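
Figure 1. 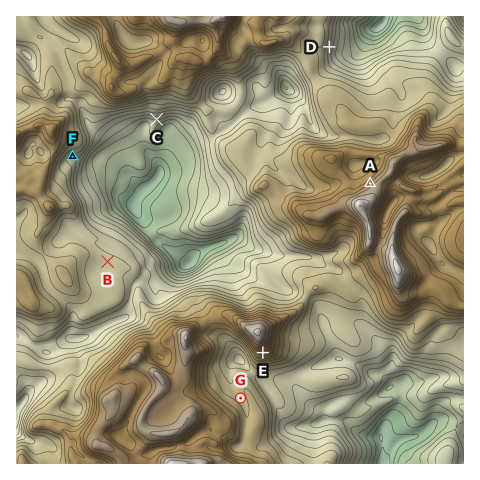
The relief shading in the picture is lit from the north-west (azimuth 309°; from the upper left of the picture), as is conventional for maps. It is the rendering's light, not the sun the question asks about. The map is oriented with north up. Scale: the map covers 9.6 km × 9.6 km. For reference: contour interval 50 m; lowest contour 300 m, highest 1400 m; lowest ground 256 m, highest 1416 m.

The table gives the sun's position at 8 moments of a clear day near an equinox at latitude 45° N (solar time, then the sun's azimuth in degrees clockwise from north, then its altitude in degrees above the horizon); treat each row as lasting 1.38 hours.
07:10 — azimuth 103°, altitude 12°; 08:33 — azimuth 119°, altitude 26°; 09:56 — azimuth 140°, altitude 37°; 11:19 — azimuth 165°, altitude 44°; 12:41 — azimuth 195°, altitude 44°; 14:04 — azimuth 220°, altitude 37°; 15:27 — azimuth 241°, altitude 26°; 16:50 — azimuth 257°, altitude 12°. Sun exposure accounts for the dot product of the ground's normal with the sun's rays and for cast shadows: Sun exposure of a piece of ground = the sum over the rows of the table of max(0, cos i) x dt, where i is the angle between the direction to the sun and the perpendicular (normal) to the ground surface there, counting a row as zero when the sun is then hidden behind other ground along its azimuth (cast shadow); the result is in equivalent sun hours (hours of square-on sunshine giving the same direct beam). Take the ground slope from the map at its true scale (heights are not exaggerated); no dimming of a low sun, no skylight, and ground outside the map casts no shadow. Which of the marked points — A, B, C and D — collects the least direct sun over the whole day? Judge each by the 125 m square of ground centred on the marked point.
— A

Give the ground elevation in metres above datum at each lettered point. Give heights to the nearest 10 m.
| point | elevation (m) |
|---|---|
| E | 1130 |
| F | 780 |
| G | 930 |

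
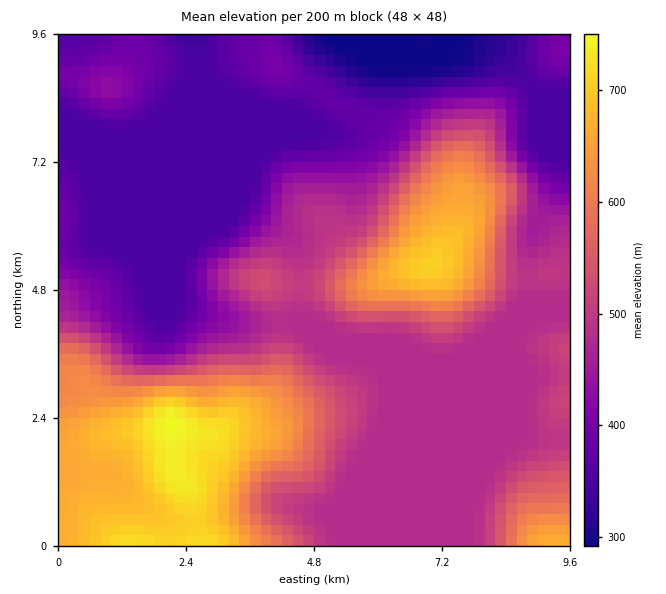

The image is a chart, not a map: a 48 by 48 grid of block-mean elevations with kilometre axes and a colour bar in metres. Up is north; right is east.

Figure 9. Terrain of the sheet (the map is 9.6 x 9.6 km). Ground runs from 290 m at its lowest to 750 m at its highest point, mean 490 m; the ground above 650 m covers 13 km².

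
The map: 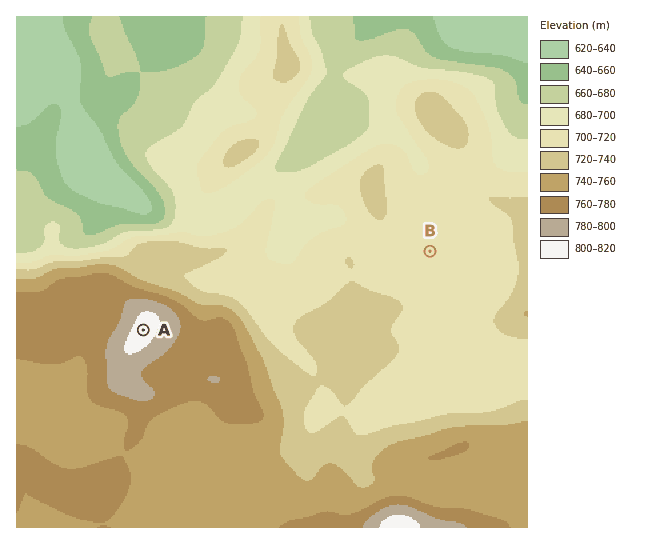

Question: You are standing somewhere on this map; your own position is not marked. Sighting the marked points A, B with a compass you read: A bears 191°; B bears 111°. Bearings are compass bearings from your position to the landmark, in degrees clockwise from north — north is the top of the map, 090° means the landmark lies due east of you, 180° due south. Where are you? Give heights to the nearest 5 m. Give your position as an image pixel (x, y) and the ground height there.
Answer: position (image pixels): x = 177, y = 154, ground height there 690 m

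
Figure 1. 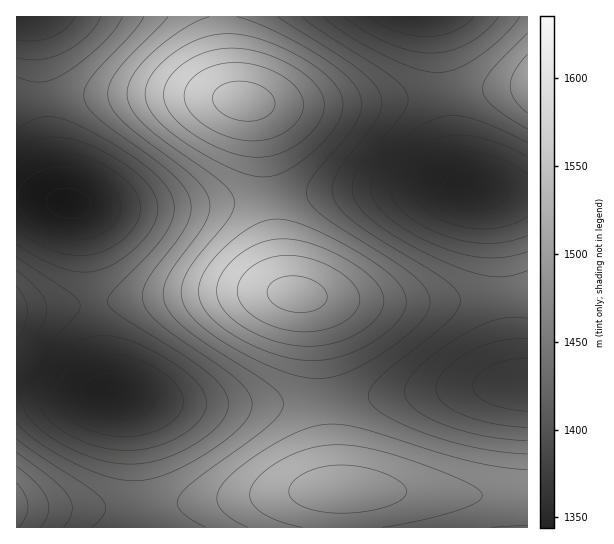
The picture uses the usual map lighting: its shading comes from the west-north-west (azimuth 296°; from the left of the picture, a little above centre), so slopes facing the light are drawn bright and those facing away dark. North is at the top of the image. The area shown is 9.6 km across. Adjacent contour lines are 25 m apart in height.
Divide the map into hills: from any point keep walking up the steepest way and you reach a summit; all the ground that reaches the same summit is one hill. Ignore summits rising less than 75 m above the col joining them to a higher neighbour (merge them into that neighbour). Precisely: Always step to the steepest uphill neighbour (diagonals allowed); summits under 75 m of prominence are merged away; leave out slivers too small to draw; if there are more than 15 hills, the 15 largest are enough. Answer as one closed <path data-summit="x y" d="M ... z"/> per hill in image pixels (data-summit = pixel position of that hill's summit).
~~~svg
<path data-summit="243 101" d="M527 16l-510 0-1 378 97 1-4-2-4-8-5-23-15-129-5-19-7-10 33 4 75-1 142-15 78-5 30 0 46 4 9 4 6 7 9 39 12 125 4 13 5 5 5 1z"/><path data-summit="297 294" d="M431 187l-77 2-111 12-88 7-49 0-33-4 7 10 7 25 13 123 4 19 5 12 10 4 52 6 111 1 76-5 105-12 60-2-7-8-4-19-11-117-8-36-11-13z"/><path data-summit="343 490" d="M527 385l-64 2-105 12-76 5-88 0-71-7 6 9 6 21 6 100 386 1z"/><path data-summit="17 506" d="M75 393l-59 2 0 132 125 1-4-78-8-44-7-9-4-1z"/>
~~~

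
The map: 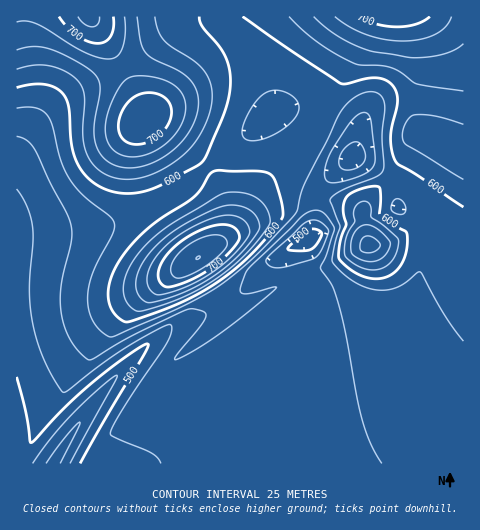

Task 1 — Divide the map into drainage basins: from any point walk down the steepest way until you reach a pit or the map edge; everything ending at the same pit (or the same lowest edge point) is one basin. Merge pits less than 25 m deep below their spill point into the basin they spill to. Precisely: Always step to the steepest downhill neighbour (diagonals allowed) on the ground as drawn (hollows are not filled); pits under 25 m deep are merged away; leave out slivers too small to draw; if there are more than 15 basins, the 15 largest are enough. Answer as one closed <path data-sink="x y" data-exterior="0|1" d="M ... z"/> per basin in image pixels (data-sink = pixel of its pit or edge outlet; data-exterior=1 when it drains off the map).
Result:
<path data-sink="54 463" data-exterior="1" d="M463 16l-36 1 16 22 11 29-2 29-10 36 0 10 2 2-20-9-6 1-6 8-12 24-8 12-4 4-10 4-7 7-9 17 4 24 4 8-30 14-21 13-18 4-24 11-47 27-33-55 23-15 15-14 29-47 14-13 21-13 6-6 48-94 17-40-354 0 1 447 447-1z"/><path data-sink="353 157" data-exterior="0" d="M426 16l-56 1-17 40-45 90-9 10-21 13-14 13-30 49 30-27 19-9 14 0 18 6 24-2 24 12 8-16 7-7 10-4 7-9 17-31 6-8 6-1 19 8-1-11 12-43 0-22-11-29z"/><path data-sink="308 239" data-exterior="0" d="M297 196l-14 0-12 4-48 41-26 18 33 55 47-27 24-11 18-4 21-13 30-14-4-8-4-24-4-5-19-8-24 2z"/>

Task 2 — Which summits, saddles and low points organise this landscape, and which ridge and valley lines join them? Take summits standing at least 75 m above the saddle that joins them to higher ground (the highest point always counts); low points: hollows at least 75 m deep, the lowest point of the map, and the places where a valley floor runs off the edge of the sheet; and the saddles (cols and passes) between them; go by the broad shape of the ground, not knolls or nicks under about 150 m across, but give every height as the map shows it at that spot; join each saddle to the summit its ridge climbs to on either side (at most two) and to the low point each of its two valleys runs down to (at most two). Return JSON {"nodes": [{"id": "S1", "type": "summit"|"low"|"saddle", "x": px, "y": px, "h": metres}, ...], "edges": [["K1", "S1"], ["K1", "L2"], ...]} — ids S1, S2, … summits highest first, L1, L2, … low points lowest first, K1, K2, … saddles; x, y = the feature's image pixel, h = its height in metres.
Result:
{"nodes": [
{"id": "S1", "type": "summit", "x": 199, "y": 258, "h": 750},
{"id": "S2", "type": "summit", "x": 89, "y": 17, "h": 732},
{"id": "S3", "type": "summit", "x": 393, "y": 17, "h": 719},
{"id": "S4", "type": "summit", "x": 370, "y": 246, "h": 685},
{"id": "L1", "type": "low", "x": 54, "y": 462, "h": 438},
{"id": "K1", "type": "saddle", "x": 206, "y": 167, "h": 598},
{"id": "K2", "type": "saddle", "x": 392, "y": 179, "h": 588},
{"id": "K3", "type": "saddle", "x": 326, "y": 111, "h": 587},
{"id": "K4", "type": "saddle", "x": 314, "y": 202, "h": 562}],
"edges": [["K1", "S1"], ["K1", "S2"], ["K1", "L1"], ["K2", "S3"], ["K2", "S4"], ["K2", "L1"], ["K3", "S1"], ["K3", "S3"], ["K3", "L1"], ["K4", "S1"], ["K4", "S4"], ["K4", "L1"]]}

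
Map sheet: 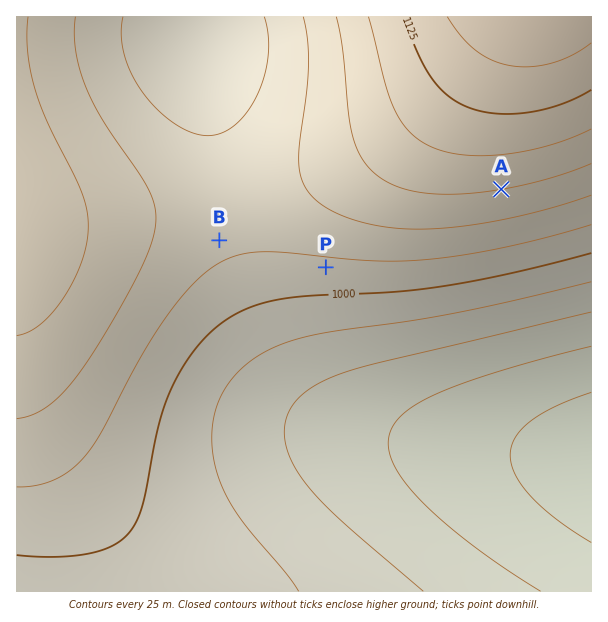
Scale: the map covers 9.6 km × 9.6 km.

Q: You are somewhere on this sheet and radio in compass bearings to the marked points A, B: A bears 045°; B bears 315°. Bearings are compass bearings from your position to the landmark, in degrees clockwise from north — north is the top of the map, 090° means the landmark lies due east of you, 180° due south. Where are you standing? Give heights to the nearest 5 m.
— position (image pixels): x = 335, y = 356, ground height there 960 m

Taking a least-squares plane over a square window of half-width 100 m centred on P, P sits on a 2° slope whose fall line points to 184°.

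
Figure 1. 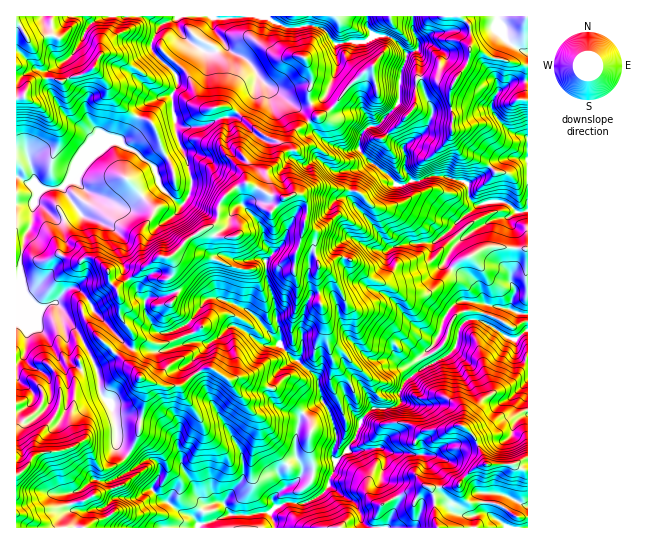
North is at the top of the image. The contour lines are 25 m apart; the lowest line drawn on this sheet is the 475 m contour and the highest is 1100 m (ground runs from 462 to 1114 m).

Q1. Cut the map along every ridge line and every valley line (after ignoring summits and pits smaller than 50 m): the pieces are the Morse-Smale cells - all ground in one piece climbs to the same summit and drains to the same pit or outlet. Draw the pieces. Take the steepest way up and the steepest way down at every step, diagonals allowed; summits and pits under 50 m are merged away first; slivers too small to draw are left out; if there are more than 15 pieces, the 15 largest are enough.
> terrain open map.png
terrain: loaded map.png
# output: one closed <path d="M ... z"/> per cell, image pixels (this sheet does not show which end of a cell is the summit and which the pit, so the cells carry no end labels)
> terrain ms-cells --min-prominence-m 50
<path d="M258 76l-5 19-19 21-12 1-20 10-21 0-5-2 0 9 8 17 8 28-3 16-6 9-4 0-5-4-16-16-27 21-9 3-35-16-11-11-1-4-12 10 12 18-1 3-8 5-5 3-8 0-19-13-2 19-8 16-4 21-1 15 5 21 13 13 5 0 13-5 12-14 8-1 13 11 7 14 34 35 18 1 7 3 16-3 17-6 7 0-7-18 20-26 8-2 18 6 21 12 37 42 7 4 5-11-2-25 4-19 8-11 14-3 4 1 5 8 4 18 8 18 19 20 6 3 20 0 9 7 7 0 6 6 3-1 14-9-5-12 10-13-22-11-25-30-35-17-11-14 1-9-7 0-16 10-3-2-6-20-12-8 6-20 0-15-5-7-5-2-10 4-6 0-12-2-5-4 3-6 0-14 20-20 10 0 6-4 10-2 26 16 15-1 9-6-2-3-2-2-13 2-19-8-12-12-16-22-26-18z"/><path d="M75 288l-8 1-11 14 11 18 12 12 6 12 12 26 3 20 3 6 8 6 2 12 2 2 19 0 20 4 19 14 4 6 6 28 9 13 4 12 9 10 17-1 8 12 24 0 16-3 5-5-2-9 13-11 11-6 4-6 2-5-7-13-1-10 1-13 4-17 11-10 12-6-6-23-24-19-14-15-14 1-20-14-12-6-23 18-23 0-29 9-11-3-16 0-36-36-7-14z"/><path d="M479 320l-12 0-4 3-4 7-4 19-10 8-18 8-22 16-5 10 1 11-3 3-15 4-9-1-11 10-8 21-6 6-1 5-13 13-7 24-9 9-16 8-18-1-10 4-4 4 4 17 162 0-2-31-4-9 27-3 15-16 12-5 29 0 8 5 6 1 0-139-2 0-12 9z"/><path d="M19 177l-3 1 0 349 258 1 1-5-5-11-16 3-25 0-30 10-8-9-9-3-13-10-6-2-11-11 8-16 0-8-3-5-7-2-12 5-21-18-1-21-5-22-8-6-3-6-5-28-16-30-12-12-12-18-18 5-13-13-4-12 0-24 4-21 8-16 1-19 5 1 15 12 8 0 5-3 8-5 1-3-12-17-22 1z"/><path d="M177 16l-161 1 1 160 24 12 21-1 15-13 7-12 11-11 15-11 7-1 9 8 11 4 16 14 7 20 14 14 5 4 6-2 6-11 1-12-8-28-8-17-4-40 5-8 0-8-26-31 8-20 6-4 9-3z"/><path d="M266 16l-88 0-19 11-8 20 26 31 0 8-5 8 4 29 5 4 21 0 20-10 12-1 19-21 5-19 15 15 26 18 16 22 12 12 19 8 12-2 3-15 8-7 9-2 21-23 1-25 7-19-2-7-8-10-10-5-14 0-11 7-13-2-14 3-13-16-9-3-26 3-13-5z"/><path d="M517 157l-20 4-15 15-15 8-22-8-15 0-12 5-21 4-8-10-15-11-5-1-16 11-2 24 6 11 16 16 14 20 6 2-6 4-8 0-22-10-8 6-4 11 4 1 20 18 20 8 9 7 25 3 10-4 14-14 10-14 24-14 8-2 38 2 1-88z"/><path d="M477 49l-6 1-6 17-12 18-23-8-12 2-2 3-1 25-32 32-8 0-12 15 10 10 16 11 8 10 21-4 12-5 15 0 22 8 15-8 11-12 6-4 11-3 18 2 0-58-4-2 3-8 0-24-9-4-28-6z"/><path d="M327 292l-14 3-8 11-4 19 2 25-4 9 0 4 18 15 6 23-12 6-11 10-5 30 1 10 5 8 2 6-6 10-11 6-13 11 2 9 10-4 18 1 16-8 9-9 8-26 12-11 1-5 6-6 8-21 11-10 9 1 15-4 3-3-1-11 5-10 10-7-6-7-7 0-9-7-20 0-6-3-19-20-8-18-4-18-3-6z"/><path d="M506 247l-17 0-28 13-28 31-10 4-25-3-9-7-20-8-20-18-5 2 0 5 11 14 35 17 25 30 22 11-10 13 2 8 5 4 15-8 6-6 4-19 8-10 12 0 35 20 14-10 0-80z"/><path d="M527 16l-113 0-1 15 6 11 0 5-2 4-10 3-7 23-1 25-21 23-9 2-8 7-2 8 0 7 2 4 3 0 11-14 8 0 28-26 4-6 1-25 2-3 12-2 23 8 12-18 6-18 6 0 17 10 31 6 2 2 0 24-3 8 3 1z"/><path d="M313 145l-28 7-18 19 0 14-3 6 5 4 12 2 6 0 10-4 7 4 3 5 0 15-6 20 12 8 6 20 3 2 16-10 7 0 4-10 8-6 22 10 8 0 6-3-6-3-14-20-16-16-6-11 2-24 18-12-8-7-13 6-11 0z"/><path d="M514 464l-29 0-12 5-15 16-27 3 4 9 0 22 2 8 90 1 1-57z"/><path d="M134 417l-19 1 2 17-1 7 1 4 18 17 4 1 11-5 9 4 1 11-8 16 11 11 6 2 13 10 9 3 8 9 28-9 2-3-7-10-17 1-9-10-4-12-9-13-2-14-5-17-18-15z"/><path d="M117 140l-11 4-20 17-6 8-4 12 18 15 20 9 12 3 28-20 5-7-8-17-14-12-11-4z"/>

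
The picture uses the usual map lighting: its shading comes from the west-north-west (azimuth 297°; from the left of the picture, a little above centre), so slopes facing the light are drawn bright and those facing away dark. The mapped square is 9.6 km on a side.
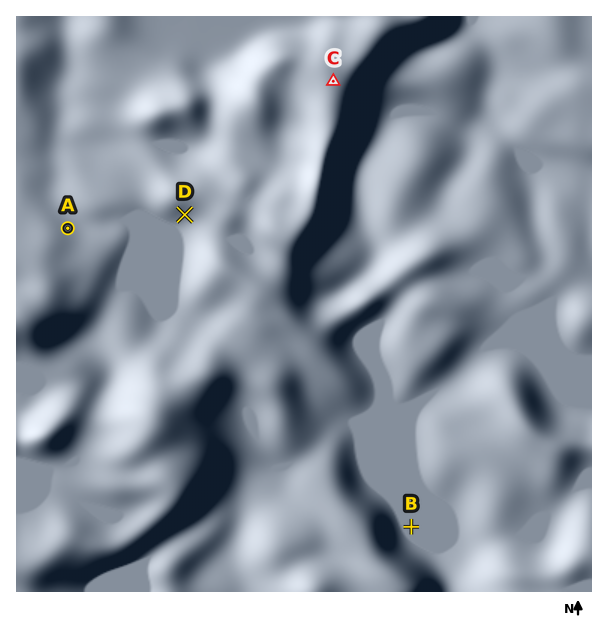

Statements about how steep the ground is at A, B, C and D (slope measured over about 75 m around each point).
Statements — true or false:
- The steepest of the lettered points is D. true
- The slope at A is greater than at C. true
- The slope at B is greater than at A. false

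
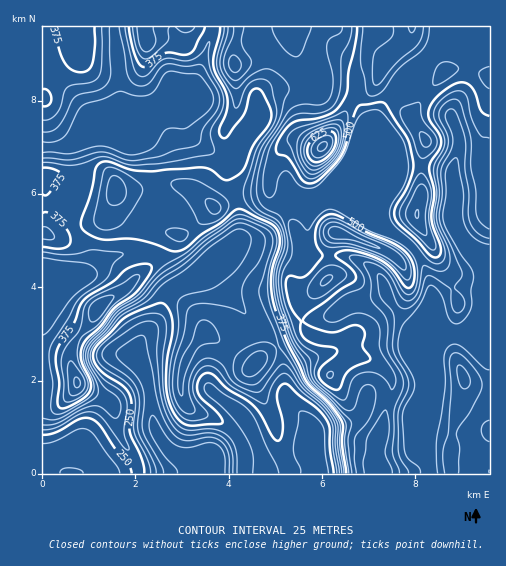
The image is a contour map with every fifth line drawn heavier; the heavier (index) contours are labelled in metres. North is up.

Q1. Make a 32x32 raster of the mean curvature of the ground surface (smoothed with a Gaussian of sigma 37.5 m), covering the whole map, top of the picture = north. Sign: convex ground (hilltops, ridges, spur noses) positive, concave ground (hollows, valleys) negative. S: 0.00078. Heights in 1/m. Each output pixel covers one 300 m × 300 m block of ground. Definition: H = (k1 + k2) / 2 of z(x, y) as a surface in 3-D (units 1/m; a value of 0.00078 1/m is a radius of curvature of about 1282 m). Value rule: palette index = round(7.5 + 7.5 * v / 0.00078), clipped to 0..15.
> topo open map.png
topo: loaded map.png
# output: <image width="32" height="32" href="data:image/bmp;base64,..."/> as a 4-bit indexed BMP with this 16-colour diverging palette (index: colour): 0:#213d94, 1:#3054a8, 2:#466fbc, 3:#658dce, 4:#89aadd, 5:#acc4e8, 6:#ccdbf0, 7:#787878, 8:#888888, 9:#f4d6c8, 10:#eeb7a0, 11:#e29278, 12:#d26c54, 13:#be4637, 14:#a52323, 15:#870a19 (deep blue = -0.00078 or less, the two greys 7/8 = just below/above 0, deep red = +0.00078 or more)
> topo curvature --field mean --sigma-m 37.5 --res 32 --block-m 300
<image width="32" height="32" href="data:image/bmp;base64,Qk12AgAAAAAAAHYAAAAoAAAAIAAAACAAAAABAAQAAAAAAAACAAATCwAAEwsAABAAAAAAAAAAlD0hAKhUMAC8b0YAzo1lAN2qiQDoxKwA8NvMAHh4eACIiIgAyNb0AKC37gB4kuIAVGzSADdGvgAjI6UAGQqHAIiIdat4iEjVeYYnurmVmml3d2joRVUnxYlmK6mGRapWVWZslDeFO5WoZi2qxlWZaaY0fHNIuspVuHUHd9ZneXieVJ2TS+yUSKZSPnXFV1qGXPecok6zNGp0M71lqkdalkb8eXJfkUrKUm75VYx3SrdK9UZUbLRpy3J8yYjKR0ylW9AVZWrIh4yCpliZk2dtZWjoJVZnqYhnReupiJN3Z2dXn6NUR5mIdSnIaKmmZ2hnZn/jRVipiGY8lkV4hmZcd3Vr/qZYiHd2Xop0Z0bDXIZ3VGrpNWZ3hm+LyKgY8Yh2ZlVnrZZHZ3V+R8ySDtKZlleHdlaKc3Z2THVRA/8n51e7hnZne9YlZhqWuv/AD8JWt3mpmZmbkiMdpv+AFM8ze4Zol2d3aPhquVOjN1zrBKmHdqp3d3rHe6Z3V3dYzzOJlnWciImZZmulZleIcr9SiMqXvJmpiHZao30Vd3SbMqh1abU2Z3h2SbSf0Hd0m2GYRVVFdXdliEbZj/ZHc5/CeZdnd3d3aLlSbYj8F1W8koiYV3d3d2V8ZSmEXFNbtyKZuFVnZnd2LIR4dTqJeIpTiZd4hohndTxjd3dYbHZppWmHmoWbRFOPlniYWIm0Z7mJeJp0fEeUn6iIh2iIyVaId3eaYo+KtExneIaHiXqld3d4mWOrZ5gbhnqHdHlmx3d4"/>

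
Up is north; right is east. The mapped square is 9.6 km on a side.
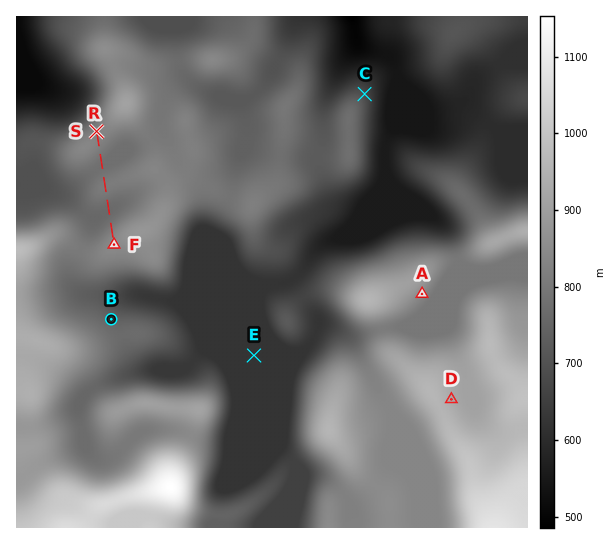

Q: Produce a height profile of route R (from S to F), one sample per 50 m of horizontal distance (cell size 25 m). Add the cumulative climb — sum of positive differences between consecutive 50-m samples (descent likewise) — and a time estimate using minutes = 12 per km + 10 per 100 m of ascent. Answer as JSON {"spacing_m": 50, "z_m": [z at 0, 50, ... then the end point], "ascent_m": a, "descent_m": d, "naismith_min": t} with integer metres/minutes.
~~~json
{"spacing_m": 50, "z_m": [824, 828, 831, 831, 828, 824, 818, 810, 803, 795, 789, 783, 779, 779, 779, 782, 787, 793, 799, 804, 808, 809, 807, 803, 797, 789, 782, 775, 769, 765, 763, 763, 765, 770, 777, 786, 797, 808, 819, 829, 838, 843, 847, 847], "ascent_m": 122, "descent_m": 98, "naismith_min": 38}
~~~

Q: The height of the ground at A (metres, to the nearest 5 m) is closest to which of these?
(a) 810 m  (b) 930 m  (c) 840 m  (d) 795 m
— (c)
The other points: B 745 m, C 680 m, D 935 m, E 620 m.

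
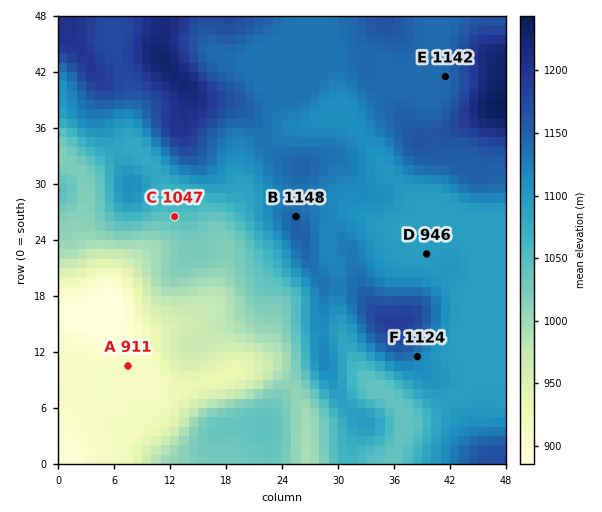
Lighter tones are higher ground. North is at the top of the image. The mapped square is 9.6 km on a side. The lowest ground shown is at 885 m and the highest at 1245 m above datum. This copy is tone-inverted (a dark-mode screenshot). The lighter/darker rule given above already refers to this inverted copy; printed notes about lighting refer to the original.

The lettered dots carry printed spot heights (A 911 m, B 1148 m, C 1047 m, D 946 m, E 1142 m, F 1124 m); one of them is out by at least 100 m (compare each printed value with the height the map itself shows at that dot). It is D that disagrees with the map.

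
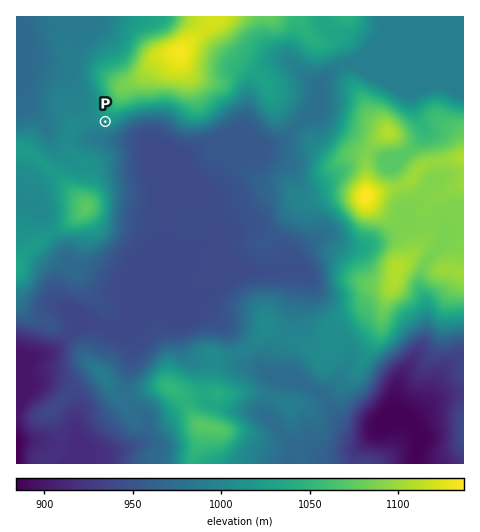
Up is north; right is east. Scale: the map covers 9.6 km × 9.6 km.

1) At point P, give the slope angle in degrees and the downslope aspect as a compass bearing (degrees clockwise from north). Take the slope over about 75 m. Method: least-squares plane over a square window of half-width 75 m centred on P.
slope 5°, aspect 197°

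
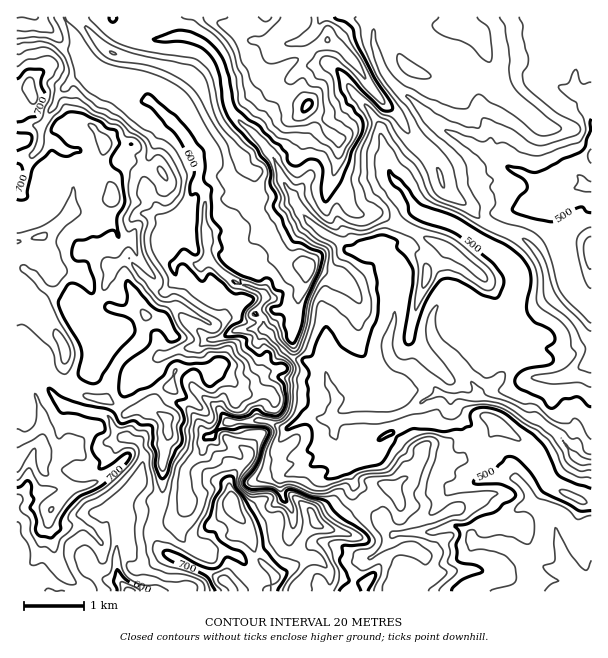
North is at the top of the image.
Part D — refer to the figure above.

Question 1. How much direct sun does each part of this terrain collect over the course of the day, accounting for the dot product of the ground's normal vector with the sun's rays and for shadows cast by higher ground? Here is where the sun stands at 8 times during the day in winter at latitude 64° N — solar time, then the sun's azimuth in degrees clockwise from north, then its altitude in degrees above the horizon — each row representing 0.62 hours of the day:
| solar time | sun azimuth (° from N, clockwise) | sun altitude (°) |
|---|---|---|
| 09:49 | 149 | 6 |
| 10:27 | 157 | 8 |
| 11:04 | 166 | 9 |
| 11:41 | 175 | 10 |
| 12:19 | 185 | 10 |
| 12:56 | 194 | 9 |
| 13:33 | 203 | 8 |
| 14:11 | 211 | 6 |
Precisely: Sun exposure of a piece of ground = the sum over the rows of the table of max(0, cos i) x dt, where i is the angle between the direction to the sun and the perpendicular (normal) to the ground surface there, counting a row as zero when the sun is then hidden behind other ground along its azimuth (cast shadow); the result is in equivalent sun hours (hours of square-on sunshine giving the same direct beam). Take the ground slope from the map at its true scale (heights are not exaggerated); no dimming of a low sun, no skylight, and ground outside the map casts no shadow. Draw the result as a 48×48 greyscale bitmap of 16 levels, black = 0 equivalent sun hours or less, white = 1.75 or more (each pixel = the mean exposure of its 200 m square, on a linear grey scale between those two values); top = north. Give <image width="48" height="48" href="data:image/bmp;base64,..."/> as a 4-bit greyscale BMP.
<image width="48" height="48" href="data:image/bmp;base64,Qk32BAAAAAAAAHYAAAAoAAAAMAAAADAAAAABAAQAAAAAAIAEAAATCwAAEwsAABAAAAAAAAAAAAAAABEREQAiIiIAMzMzAERERABVVVUAZmZmAHd3dwCIiIgAmZmZAKqqqgC7u7sAzMzMAN3d3QDu7u4A////AHiKt0Rv/LqZuURYqGiqiYZmmpiJmHZnZneIQ2mrm878MTV1e5p0IodmZ4h3ZmZmdmeHRniFacpAEkdSJZc1Qkd4djJERFd3Zmiod5h2djAlaKlDNDJYzFV1NWUzNpdmZnq6uYV2dSJZqZdVRJztlVMQA3aJmYZmdnaYZjRmVVQ1mJVGZIcgAlq6uoyXh2ZmiKmKlVVmZnVCWXIyJmIRNXiYZrrJZDR5vVU1vcl1VnZkNUFDJQEiN4llUyR5qnret6eGe/6nNYZnUgAAEAACJpZ4ZkESM2mVIrmWQznqebdmMVIAAAAAIhFod3h2VphSEZh4iGN9iJpSEjtSEAEREAEmh3iIiZdTAWdmh0QUiHyTMVaTQyM0QhEldlZniYZDazVURYYxZ4pzFiGoN2RFVWQhNFRXiFMkqENENYi912Z5kAElUkVEQzQwABRndBBLmGZUQgWtu1Z+h7Zv+FZmVVMRIzV1ICbJiGZFet1jVCOljc7aqHZmeImEIzEABquIiGZYljRDIohJ6neFVmZnZmZodpYjiaqJmWZoY0VlQjWKqmUxRmZ3ZmVUiXWZVoiJqWVplmR3ZDWGaGM1hlZ3d1RIhkiHdBESakV3h2ValjAAEhEiGId4hleoZIdmd3ZmRHeYRWZEmKpRADIBrYd4h2eHV3dmZmZWh4l0JVVlWIQ1YQEViph3iHZnZ3ZmZWZ3hZdjRWeIiWN4R5V8Z4eIiXZYdmZmZniacmZUVndmURVAJHx3d4iIh2ZYdmZndnm3I2ZHd4NWMQATVTRFaLmZdWZXp2ebhldyN2WKmXVUFUFEURbamMuYVWZmuZvadlZUaVd3dVVCVDQxF9qZiatTNGdme8tzRndVeId1Q2h1YlVWeWZnZChBJFeHSZYSV6hGeId1Z3iaRHiWZnd3MAFFZWh2h0Eli7VGdjVneHh1ZmdlZmZ2MABq3KqoQQJr2UNXUyEXqHhiV2Znl3ZkMRe9/+lRAUnYMRNFQmVDd3eYaKdmd3dTI5yadnU0eu6FVFVVVWZlRFiHebpnd3d3R6iXUiNZ39ZGd2ZlVWd2ZlVGeJlmdmdiWWeXRDR5qFRWZ3ZmQmeYZmVHiWSHd4iGm3WHZVaJhlZlVGhlakNERXZHdTNGVoUkuqiJZmiqhVVVaJmZlYU0VnqHciNHZ1MXiKqqh3mqUzNHiZqqmHhXd3VkIiN4lyBcuZuayXqmMiaYiZvMyURHeGEgEzV4kxW7zacyeZpzJZuYmZmHd5xSUwABNGd5Ymy4e8dCJftDaql5mYUiNHmSAAATRXeIVaqoZXZDK8QmqYiJmEI0V3ZTEAJFZ3ioVnh3UxRTnTF7mHeIdCNVVzV5UkVmeKulRniXUyJYxRapd2Z3VVZ4eCFoZWirzKYiR5hUdkNdkkh2VWZ3Znd3dyIiRp23QgATWIZDJZrJI1ZVVmd2ZmZmZiAEZ6MAESNFi3RWUzqTJGZWZ3d2ZmZmdsy2aUEkZ3d6y4iYeWIzRVVWd3dmZmZmZplThiRWZnmqhVeKdnICV1VWZmZUVWZmZg=="/>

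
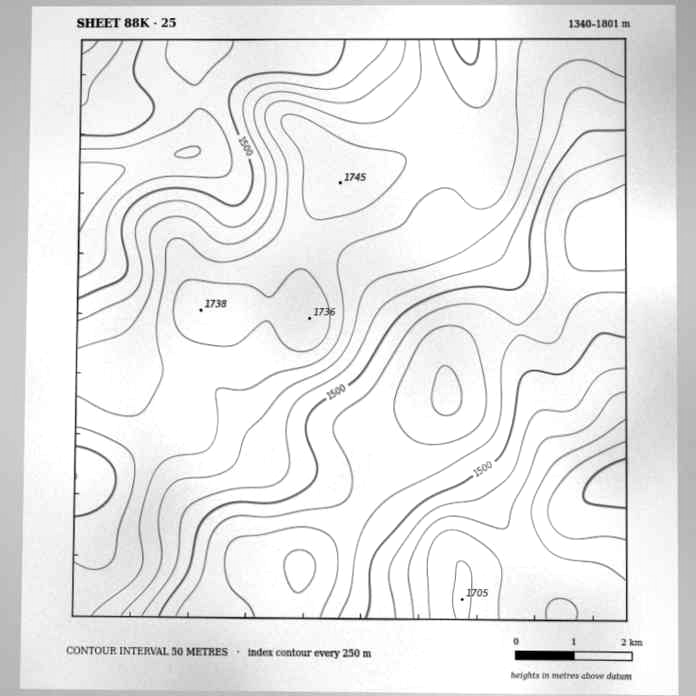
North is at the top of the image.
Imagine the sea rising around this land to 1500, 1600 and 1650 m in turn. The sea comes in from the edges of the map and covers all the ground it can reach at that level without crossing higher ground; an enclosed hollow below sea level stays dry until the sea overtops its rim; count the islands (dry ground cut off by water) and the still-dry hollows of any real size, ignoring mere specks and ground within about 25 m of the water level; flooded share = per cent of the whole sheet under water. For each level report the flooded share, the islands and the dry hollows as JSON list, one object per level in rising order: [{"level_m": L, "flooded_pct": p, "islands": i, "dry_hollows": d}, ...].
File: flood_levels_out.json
[{"level_m": 1500, "flooded_pct": 32, "islands": 0, "dry_hollows": 0}, {"level_m": 1600, "flooded_pct": 55, "islands": 0, "dry_hollows": 0}, {"level_m": 1650, "flooded_pct": 72, "islands": 0, "dry_hollows": 0}]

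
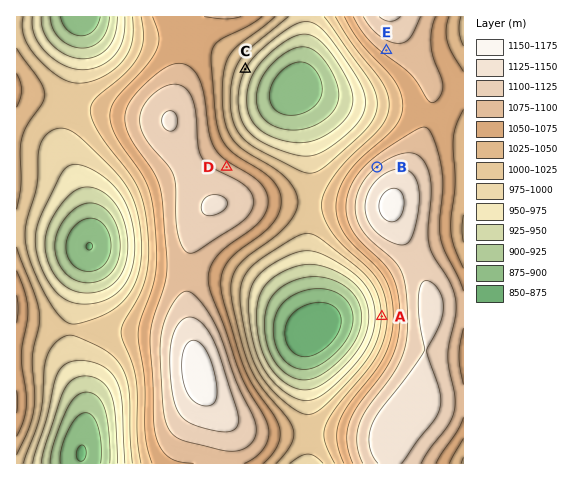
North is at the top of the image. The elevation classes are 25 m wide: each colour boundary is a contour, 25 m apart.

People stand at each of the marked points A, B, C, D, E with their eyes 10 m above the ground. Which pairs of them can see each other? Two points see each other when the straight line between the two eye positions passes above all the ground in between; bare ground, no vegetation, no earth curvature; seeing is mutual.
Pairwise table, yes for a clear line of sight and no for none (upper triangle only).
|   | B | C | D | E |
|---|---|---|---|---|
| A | no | no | no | no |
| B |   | yes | yes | yes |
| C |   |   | yes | yes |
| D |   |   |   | yes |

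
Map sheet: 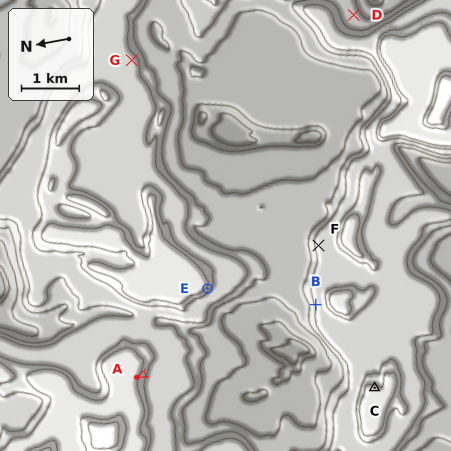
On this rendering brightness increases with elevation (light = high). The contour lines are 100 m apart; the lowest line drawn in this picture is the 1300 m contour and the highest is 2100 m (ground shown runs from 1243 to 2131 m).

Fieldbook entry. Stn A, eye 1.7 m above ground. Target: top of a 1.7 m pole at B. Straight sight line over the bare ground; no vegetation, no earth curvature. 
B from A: visible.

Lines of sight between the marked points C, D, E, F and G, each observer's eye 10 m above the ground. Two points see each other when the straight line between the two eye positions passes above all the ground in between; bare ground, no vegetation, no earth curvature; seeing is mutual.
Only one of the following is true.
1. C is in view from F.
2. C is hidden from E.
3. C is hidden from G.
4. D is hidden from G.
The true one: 4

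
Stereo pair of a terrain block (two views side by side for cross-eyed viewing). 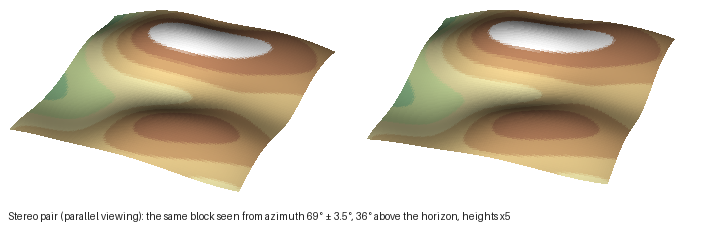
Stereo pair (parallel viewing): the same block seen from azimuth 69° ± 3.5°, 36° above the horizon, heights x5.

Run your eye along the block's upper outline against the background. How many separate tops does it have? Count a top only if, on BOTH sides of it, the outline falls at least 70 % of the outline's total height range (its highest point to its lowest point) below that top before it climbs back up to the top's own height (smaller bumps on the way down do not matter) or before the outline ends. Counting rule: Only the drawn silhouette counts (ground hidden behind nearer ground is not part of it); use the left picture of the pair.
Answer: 0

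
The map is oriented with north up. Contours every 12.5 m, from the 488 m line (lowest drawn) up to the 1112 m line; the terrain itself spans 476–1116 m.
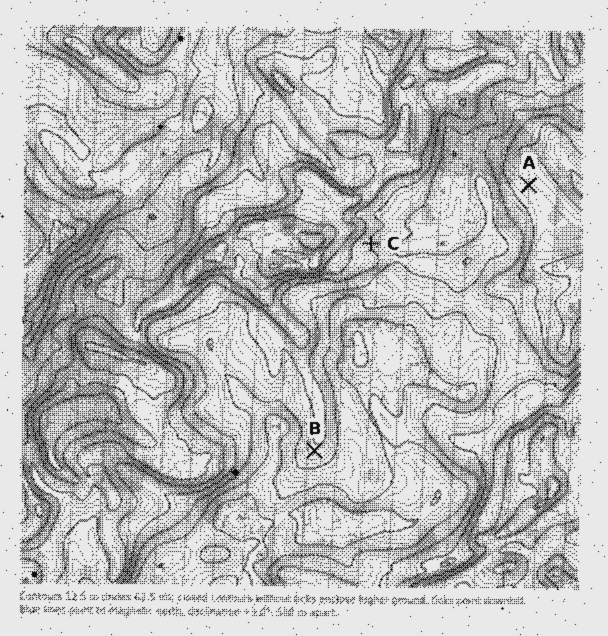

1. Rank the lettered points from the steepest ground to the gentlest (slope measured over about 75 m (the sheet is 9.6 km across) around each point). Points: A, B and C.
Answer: C B A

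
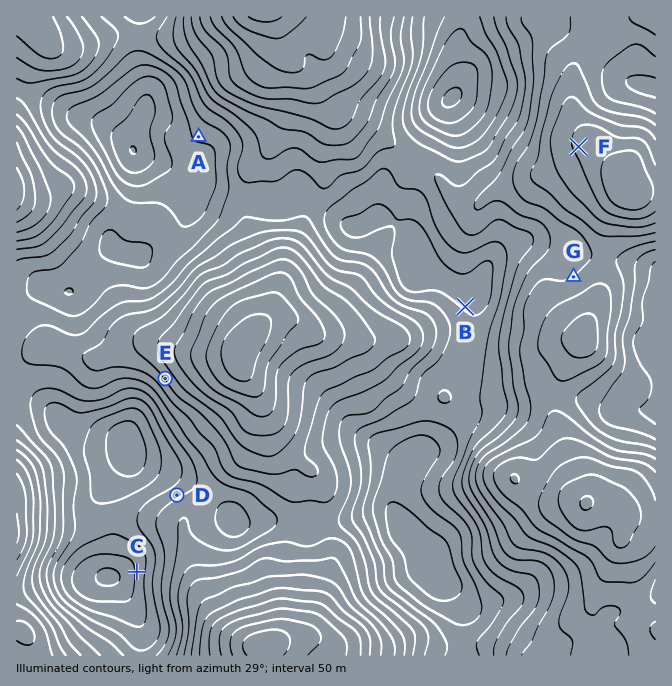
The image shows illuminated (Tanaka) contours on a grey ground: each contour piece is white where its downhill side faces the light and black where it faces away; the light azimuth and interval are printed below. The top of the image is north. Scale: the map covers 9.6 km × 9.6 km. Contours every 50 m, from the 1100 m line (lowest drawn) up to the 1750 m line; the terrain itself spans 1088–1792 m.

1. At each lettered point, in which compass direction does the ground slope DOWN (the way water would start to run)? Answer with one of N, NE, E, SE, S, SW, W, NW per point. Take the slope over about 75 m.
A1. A SW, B NE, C W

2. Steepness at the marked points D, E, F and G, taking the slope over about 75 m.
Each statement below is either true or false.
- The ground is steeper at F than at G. false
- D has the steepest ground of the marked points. false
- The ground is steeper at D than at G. true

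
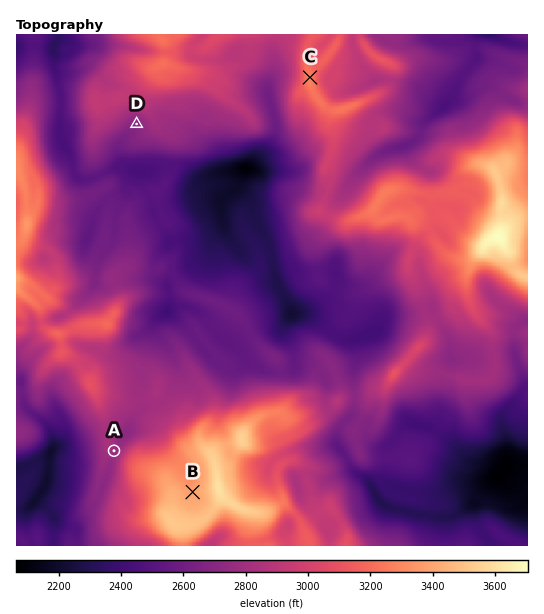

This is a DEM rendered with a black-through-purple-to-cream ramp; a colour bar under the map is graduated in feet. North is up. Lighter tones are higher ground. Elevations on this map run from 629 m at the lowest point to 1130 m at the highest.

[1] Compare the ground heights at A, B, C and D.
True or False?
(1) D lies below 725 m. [False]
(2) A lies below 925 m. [True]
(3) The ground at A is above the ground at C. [False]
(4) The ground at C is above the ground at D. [True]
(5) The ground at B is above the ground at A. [True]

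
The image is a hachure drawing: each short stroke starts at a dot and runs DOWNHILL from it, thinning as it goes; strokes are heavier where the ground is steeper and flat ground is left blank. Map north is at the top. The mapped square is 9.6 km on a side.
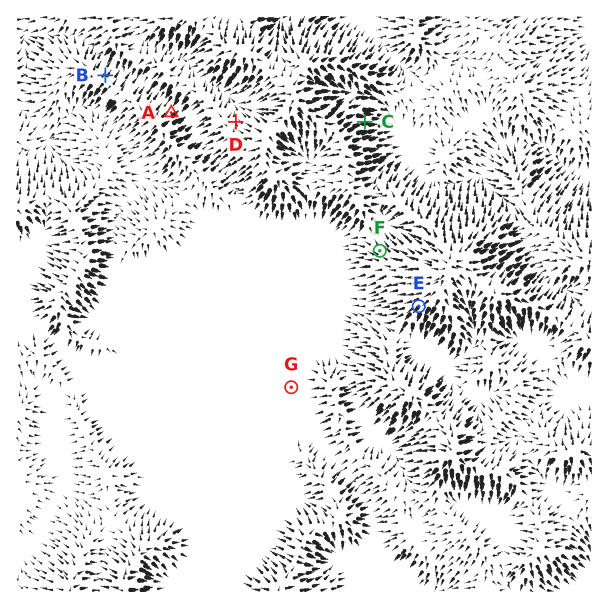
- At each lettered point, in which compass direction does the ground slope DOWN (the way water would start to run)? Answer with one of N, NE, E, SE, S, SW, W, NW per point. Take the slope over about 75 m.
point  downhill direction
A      NE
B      NE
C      E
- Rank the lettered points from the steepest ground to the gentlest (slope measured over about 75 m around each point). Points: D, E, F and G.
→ E F D G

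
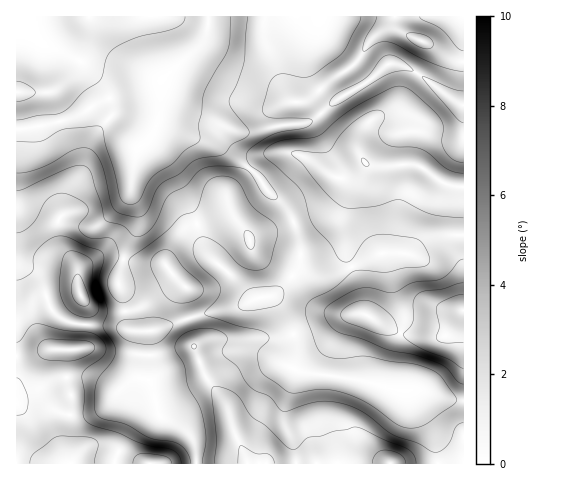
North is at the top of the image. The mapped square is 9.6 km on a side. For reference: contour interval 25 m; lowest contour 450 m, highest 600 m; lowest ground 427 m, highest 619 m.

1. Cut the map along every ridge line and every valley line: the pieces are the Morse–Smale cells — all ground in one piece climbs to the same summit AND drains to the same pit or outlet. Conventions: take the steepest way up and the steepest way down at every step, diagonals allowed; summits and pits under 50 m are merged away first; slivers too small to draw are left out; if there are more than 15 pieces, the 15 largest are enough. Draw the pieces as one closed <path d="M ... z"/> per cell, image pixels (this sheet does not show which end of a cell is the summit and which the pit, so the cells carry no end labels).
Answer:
<path d="M208 16l-191 0-1 113 4 1-2 63 3 7 5 4 22 8 14 9 22 6 10 0 11-7 19-19 8-14 0 9 6 19 0 9-12 27-7 27 0 7 5 17 3 24 5 5 17 1 0 49 9 32 7 7 17 8 9 9 5 11 1 16 266 0 0-63-17-2-23-9-26 0-32-9-60-8-11-4 2-12 0-15-2-8-16-30-6-7-4 0 6-2 16-16 10-14 1-19-10-30-7-10-16-14-12-18-33-26-67-23 4-12 1-32 42-39 6-17z"/><path d="M397 64l-11 1-16 15-27 15-28 24-10 4-28 3-22 6-18 0-63-24-10-9-3-11-1 25-4 12 67 23 32 24 13 20 16 14 7 10 10 30-1 19-10 14-16 16-6 2 4 0 6 7 16 30 2 8-2 28 11 3 60 8 32 9 26 0 23 9 17 2 1-296-15-7-31-25z"/><path d="M19 129l-3 1 0 333 180 1 0-16-5-11-9-9-17-8-7-7-9-32 0-49-17-1-5-5-3-24-5-17 0-7 7-27 12-27 0-9-6-19 0-9-8 14-19 19-11 7-10 0-22-6-23-14-13-3-5-4-3-7z"/><path d="M463 16l-254 0-2 15-4 11-41 38 0 14 9 12 12 7 54 19 18 0 22-6 31-4 7-3 21-19 34-20 16-15 11-1 21 9 31 25 14 7z"/>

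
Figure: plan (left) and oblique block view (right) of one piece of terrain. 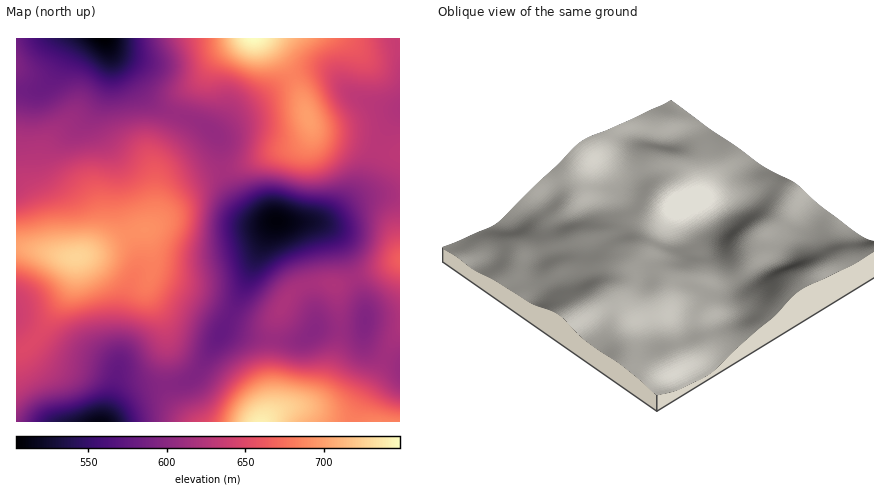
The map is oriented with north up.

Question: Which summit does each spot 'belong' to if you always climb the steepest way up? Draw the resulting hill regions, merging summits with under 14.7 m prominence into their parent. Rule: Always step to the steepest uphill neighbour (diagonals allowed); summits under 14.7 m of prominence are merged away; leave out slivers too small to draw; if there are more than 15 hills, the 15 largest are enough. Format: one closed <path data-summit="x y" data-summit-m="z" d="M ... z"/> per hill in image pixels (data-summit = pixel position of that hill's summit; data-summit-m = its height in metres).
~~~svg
<path data-summit="76 258" data-summit-m="727" d="M104 38l-30 0-6 8-14 28-12 12-6 3-20 1 0 332 90 0 16-18 14-10 10-5 32-5 12-5 11-11 23-40 17-34 22-52 12-20-11-1-12-5-17-18-12-26-5-34-14-13-36-14-16-9-8-8-11-18-19-20z"/><path data-summit="254 38" data-summit-m="748" d="M400 38l-295 0 9 18 19 20 11 18 8 8 16 9 36 14 14 13 5 34 12 26 17 18 12 5 11 1-12 20-39 87 36 9 40 2 6-2 12-10 34 1 12-3 0-24-21-54-13-18-15-8 15-2 28-19 12-5 30-2z"/><path data-summit="260 422" data-summit-m="741" d="M364 324l-4 4-8 1-34-1-10 8-8 4-40-2-36-9-25 41-9 9-12 5-32 5-10 5-14 10-15 18 293 0 0-60-18-7-16-13-2-6z"/><path data-summit="400 260" data-summit-m="666" d="M400 195l-30 1-12 5-28 19-15 2 15 8 13 18 22 58-1 30 2 6 10 10 22 10z"/>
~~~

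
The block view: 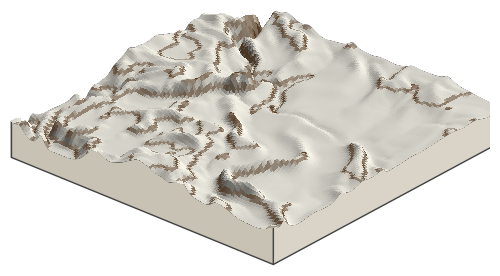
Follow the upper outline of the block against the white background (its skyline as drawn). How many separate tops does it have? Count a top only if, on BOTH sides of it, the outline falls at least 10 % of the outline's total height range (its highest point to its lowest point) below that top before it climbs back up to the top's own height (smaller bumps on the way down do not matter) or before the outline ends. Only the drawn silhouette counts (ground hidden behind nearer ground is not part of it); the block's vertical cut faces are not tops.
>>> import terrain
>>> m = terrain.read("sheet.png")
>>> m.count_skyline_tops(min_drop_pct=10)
2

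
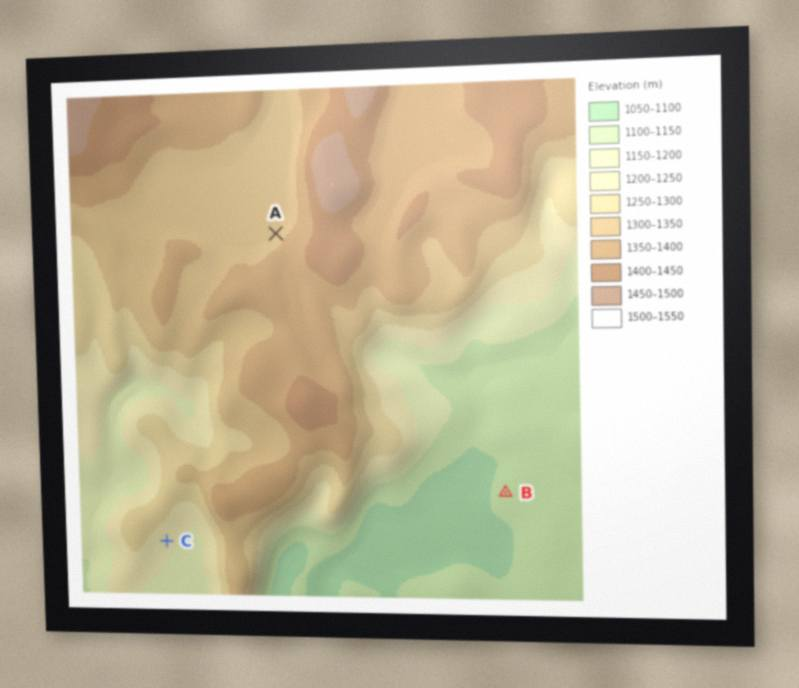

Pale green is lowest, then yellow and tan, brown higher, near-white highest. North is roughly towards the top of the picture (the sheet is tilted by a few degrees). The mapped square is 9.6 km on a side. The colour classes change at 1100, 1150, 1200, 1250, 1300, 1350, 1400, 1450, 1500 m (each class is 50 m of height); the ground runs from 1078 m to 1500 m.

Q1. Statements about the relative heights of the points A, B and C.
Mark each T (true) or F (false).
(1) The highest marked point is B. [F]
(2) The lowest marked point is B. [T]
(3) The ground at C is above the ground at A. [F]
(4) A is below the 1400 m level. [T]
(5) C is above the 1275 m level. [F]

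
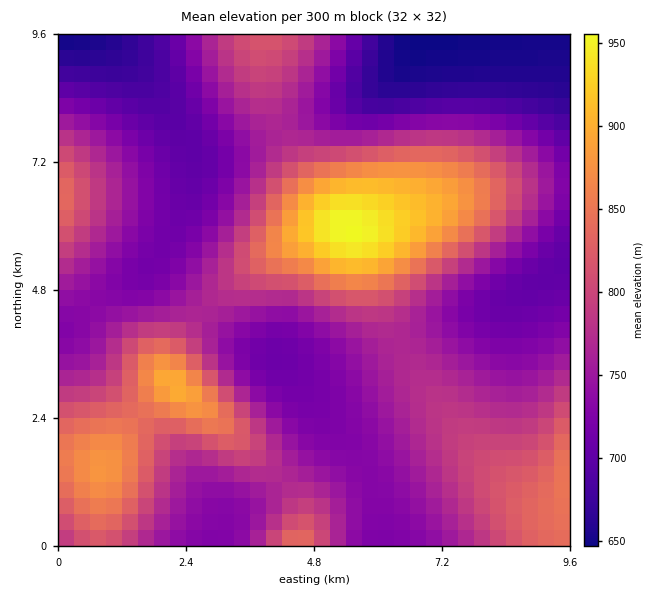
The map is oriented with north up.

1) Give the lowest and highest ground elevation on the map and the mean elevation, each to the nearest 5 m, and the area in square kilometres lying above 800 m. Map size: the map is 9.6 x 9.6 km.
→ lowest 645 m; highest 955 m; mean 770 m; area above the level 25.5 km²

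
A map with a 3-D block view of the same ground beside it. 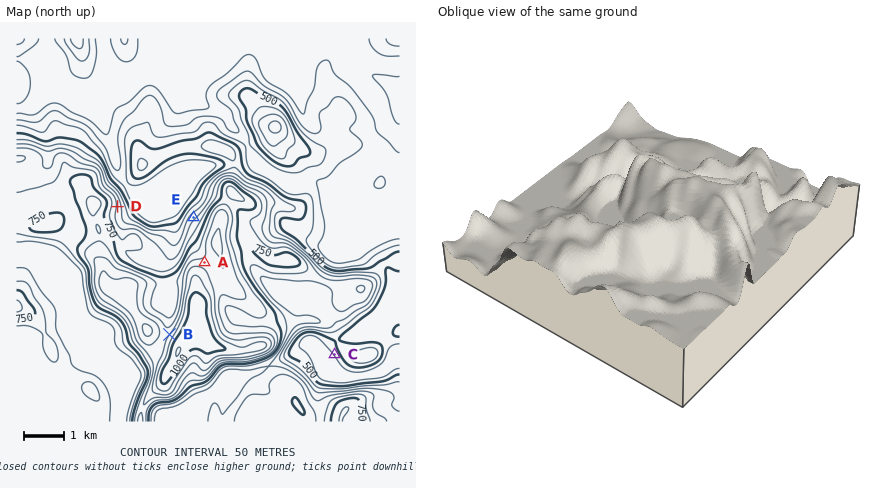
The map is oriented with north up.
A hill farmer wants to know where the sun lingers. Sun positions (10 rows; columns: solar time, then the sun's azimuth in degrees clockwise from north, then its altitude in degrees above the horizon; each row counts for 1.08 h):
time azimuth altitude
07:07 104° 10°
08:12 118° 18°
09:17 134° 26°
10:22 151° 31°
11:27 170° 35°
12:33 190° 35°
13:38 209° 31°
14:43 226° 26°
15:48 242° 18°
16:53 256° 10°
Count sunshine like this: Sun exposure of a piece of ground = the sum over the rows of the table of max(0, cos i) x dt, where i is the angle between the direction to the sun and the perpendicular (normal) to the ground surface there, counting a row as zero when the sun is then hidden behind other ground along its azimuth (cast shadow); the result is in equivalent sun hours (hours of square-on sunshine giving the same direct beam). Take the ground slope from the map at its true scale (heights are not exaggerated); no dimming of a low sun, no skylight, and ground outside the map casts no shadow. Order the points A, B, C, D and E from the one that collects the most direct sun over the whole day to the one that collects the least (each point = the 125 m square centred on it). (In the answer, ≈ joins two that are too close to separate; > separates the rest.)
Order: C > D > A ≈ E ≈ B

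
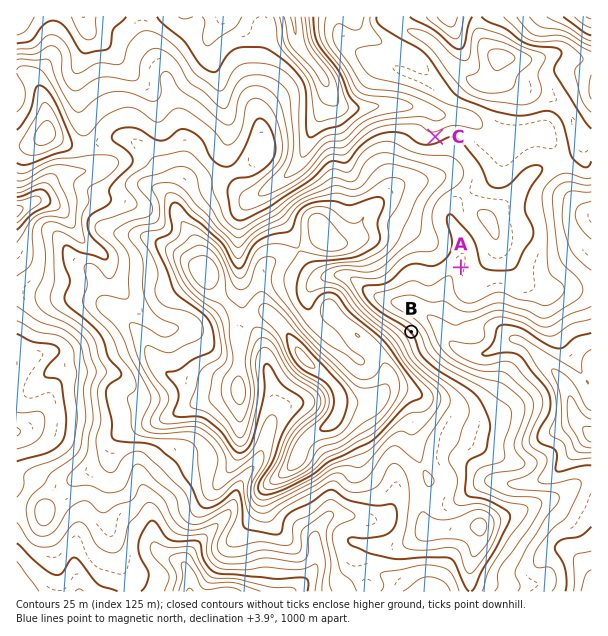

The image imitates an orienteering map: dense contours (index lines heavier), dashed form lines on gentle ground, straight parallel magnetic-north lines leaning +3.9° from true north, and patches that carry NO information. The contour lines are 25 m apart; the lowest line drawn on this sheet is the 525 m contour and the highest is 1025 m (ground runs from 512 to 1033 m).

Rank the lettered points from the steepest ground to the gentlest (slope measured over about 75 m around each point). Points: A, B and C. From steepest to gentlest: B C A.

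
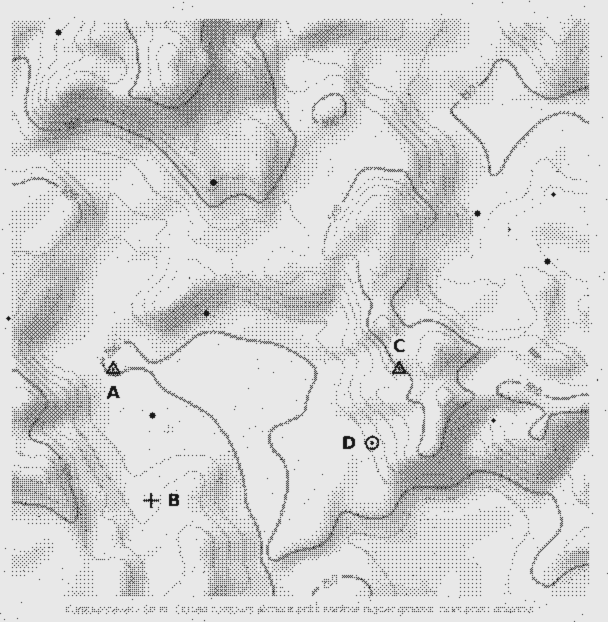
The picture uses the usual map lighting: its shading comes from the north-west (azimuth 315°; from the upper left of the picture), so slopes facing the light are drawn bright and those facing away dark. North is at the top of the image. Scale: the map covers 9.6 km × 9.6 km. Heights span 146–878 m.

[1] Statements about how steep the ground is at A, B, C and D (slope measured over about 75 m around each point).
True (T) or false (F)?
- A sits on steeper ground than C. F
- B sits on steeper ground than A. T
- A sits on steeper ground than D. F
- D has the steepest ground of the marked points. F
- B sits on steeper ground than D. F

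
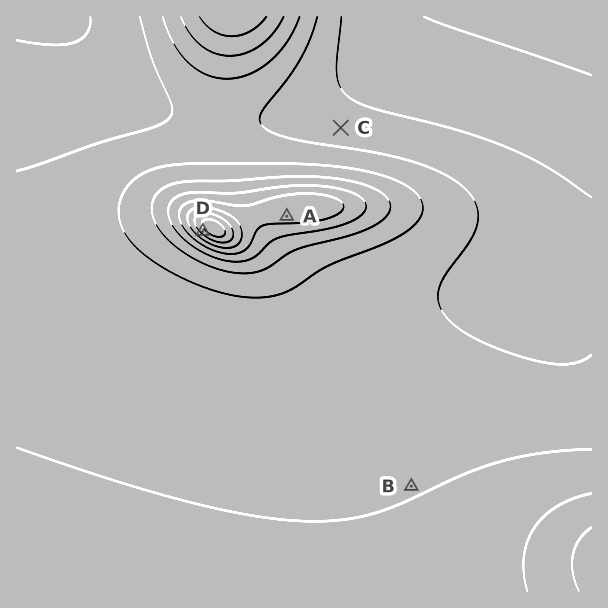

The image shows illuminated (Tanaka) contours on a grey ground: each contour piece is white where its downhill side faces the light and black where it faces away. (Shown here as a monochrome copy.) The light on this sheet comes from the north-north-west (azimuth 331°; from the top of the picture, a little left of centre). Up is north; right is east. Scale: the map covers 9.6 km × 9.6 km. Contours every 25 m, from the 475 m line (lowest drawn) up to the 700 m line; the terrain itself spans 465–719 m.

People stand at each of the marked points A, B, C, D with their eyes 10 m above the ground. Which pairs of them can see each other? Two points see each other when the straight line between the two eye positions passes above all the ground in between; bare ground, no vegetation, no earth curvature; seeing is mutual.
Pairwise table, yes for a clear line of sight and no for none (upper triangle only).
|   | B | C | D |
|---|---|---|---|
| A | yes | no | no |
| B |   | no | yes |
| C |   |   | no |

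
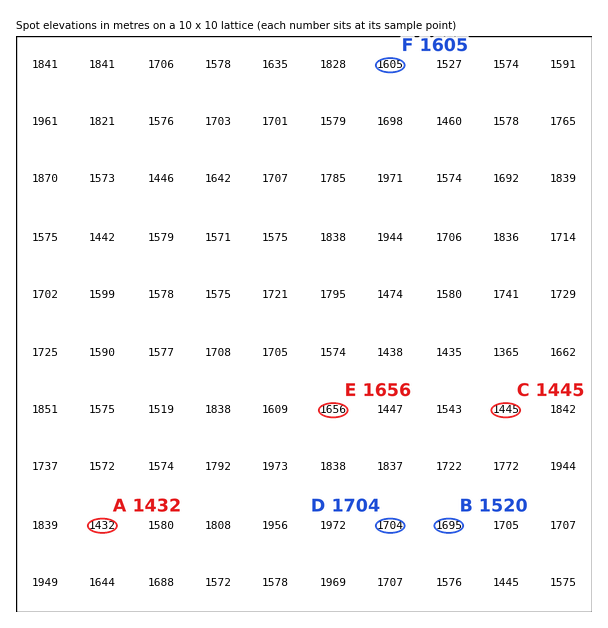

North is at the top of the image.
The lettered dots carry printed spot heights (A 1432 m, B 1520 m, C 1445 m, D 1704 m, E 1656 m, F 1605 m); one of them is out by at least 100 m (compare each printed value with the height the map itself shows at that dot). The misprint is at B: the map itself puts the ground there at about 1695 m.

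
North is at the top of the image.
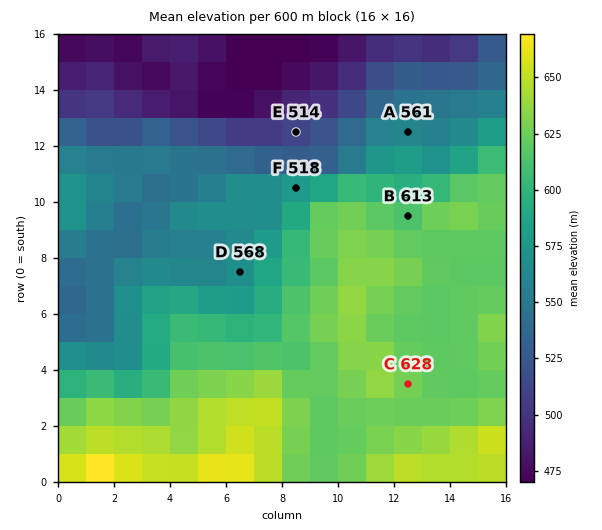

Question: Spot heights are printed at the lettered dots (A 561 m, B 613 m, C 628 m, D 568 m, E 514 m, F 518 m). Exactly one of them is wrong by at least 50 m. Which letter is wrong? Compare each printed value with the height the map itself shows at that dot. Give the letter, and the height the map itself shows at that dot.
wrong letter F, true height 580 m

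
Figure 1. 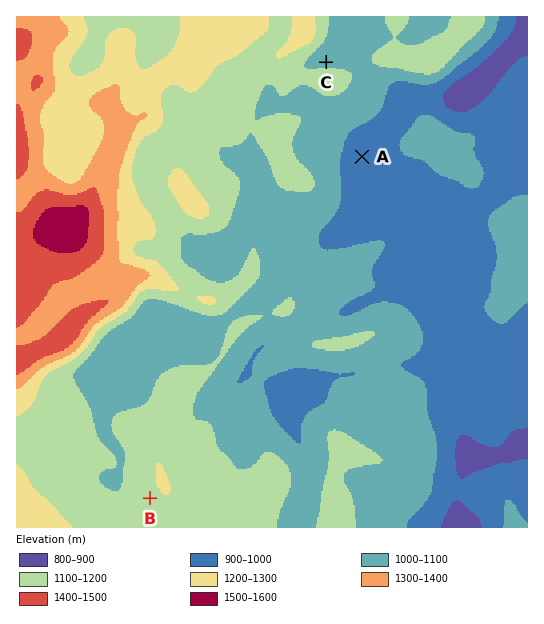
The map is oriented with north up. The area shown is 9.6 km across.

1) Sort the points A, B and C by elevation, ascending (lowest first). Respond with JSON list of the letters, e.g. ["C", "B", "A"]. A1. ["A", "C", "B"]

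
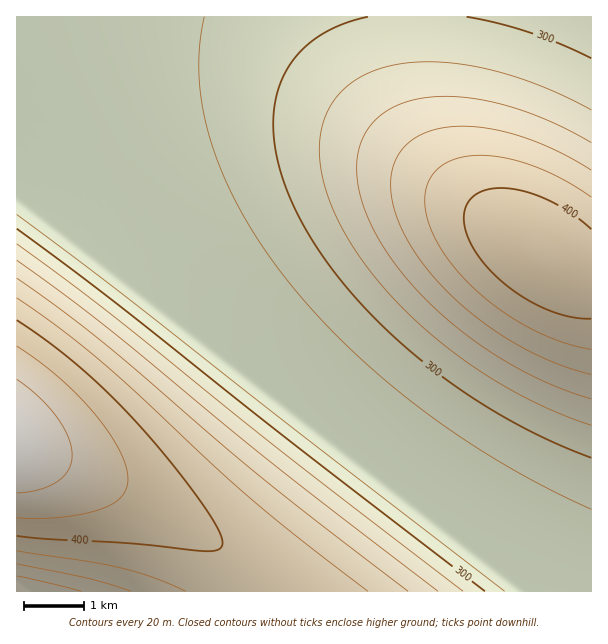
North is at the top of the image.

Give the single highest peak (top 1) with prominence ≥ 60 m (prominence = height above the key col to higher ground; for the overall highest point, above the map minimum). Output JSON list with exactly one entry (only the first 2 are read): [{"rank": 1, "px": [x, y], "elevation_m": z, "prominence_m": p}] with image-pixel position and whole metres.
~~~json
[{"rank": 1, "px": [543, 254], "elevation_m": 419, "prominence_m": 155}]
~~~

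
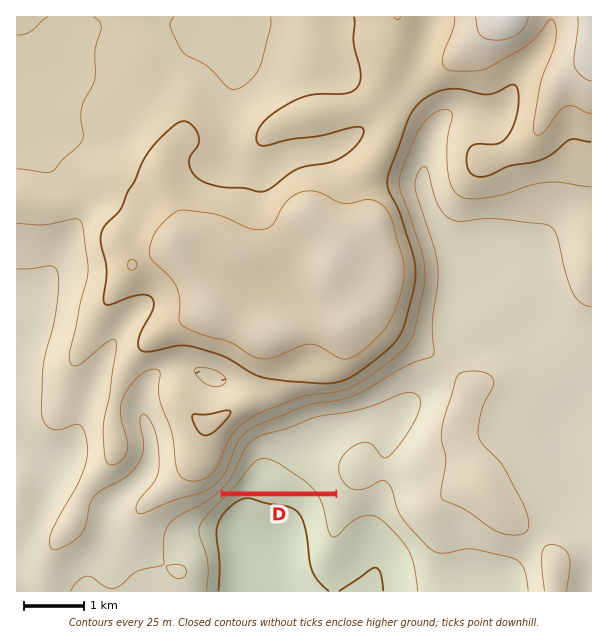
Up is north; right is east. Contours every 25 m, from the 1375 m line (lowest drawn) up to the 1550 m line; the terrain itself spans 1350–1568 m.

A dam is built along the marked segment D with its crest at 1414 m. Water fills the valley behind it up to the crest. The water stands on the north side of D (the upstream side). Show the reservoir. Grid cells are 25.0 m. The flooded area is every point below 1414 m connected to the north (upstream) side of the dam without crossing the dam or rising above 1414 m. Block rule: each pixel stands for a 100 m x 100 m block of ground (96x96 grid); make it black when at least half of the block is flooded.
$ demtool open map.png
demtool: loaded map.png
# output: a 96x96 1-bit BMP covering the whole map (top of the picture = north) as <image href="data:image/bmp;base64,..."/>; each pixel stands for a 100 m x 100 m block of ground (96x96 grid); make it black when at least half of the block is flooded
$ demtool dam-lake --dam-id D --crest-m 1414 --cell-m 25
<image width="96" height="96" href="data:image/bmp;base64,Qk2+BAAAAAAAAD4AAAAoAAAAYAAAAGAAAAABAAEAAAAAAIAEAAATCwAAEwsAAAIAAAAAAAAA////AAAAAAAAAAAAAAAAAAAAAAAAAAAAAAAAAAAAAAAAAAAAAAAAAAAAAAAAAAAAAAAAAAAAAAAAAAAAAAAAAAAAAAAAAAAAAAAAAAAAAAAAAAAAAAAAAAAAAAAAAAAAAAAAAAAAAAAAAAAAAAAAAAAAAAAAAAAAAAAAAAAAAAAAAAAAAAAAAAAAAAAAAAAAAAAAAAAAAAAAAAAAAAAAAAAAAAAAAAAAAAAAAAAAAAAAAAAAAAAAAAAAAAAAAAAAAAAAAAAAAAAAAAAAAAAAAAAAAAAAAAAAH//wAAAAAAAAAAAAD//wAAAAAAAAAAAAB//gAAAAAAAAAAAAB//gAAAAAAAAAAAAA//gAAAAAAAAAAAAA//gAAAAAAAAAAAAAf/gAAAAAAAAAAAAAP/gAAAAAAAAAAAAAAPgAAAAAAAAAAAAAAAAAAAAAAAAAAAAAAAAAAAAAAAAAAAAAAAAAAAAAAAAAAAAAAAAAAAAAAAAAAAAAAAAAAAAAAAAAAAAAAAAAAAAAAAAAAAAAAAAAAAAAAAAAAAAAAAAAAAAAAAAAAAAAAAAAAAAAAAAAAAAAAAAAAAAAAAAAAAAAAAAAAAAAAAAAAAAAAAAAAAAAAAAAAAAAAAAAAAAAAAAAAAAAAAAAAAAAAAAAAAAAAAAAAAAAAAAAAAAAAAAAAAAAAAAAAAAAAAAAAAAAAAAAAAAAAAAAAAAAAAAAAAAAAAAAAAAAAAAAAAAAAAAAAAAAAAAAAAAAAAAAAAAAAAAAAAAAAAAAAAAAAAAAAAAAAAAAAAAAAAAAAAAAAAAAAAAAAAAAAAAAAAAAAAAAAAAAAAAAAAAAAAAAAAAAAAAAAAAAAAAAAAAAAAAAAAAAAAAAAAAAAAAAAAAAAAAAAAAAAAAAAAAAAAAAAAAAAAAAAAAAAAAAAAAAAAAAAAAAAAAAAAAAAAAAAAAAAAAAAAAAAAAAAAAAAAAAAAAAAAAAAAAAAAAAAAAAAAAAAAAAAAAAAAAAAAAAAAAAAAAAAAAAAAAAAAAAAAAAAAAAAAAAAAAAAAAAAAAAAAAAAAAAAAAAAAAAAAAAAAAAAAAAAAAAAAAAAAAAAAAAAAAAAAAAAAAAAAAAAAAAAAAAAAAAAAAAAAAAAAAAAAAAAAAAAAAAAAAAAAAAAAAAAAAAAAAAAAAAAAAAAAAAAAAAAAAAAAAAAAAAAAAAAAAAAAAAAAAAAAAAAAAAAAAAAAAAAAAAAAAAAAAAAAAAAAAAAAAAAAAAAAAAAAAAAAAAAAAAAAAAAAAAAAAAAAAAAAAAAAAAAAAAAAAAAAAAAAAAAAAAAAAAAAAAAAAAAAAAAAAAAAAAAAAAAAAAAAAAAAAAAAAAAAAAAAAAAAAAAAAAAAAAAAAAAAAAAAAAAAAAAAAAAAAAAAAAAAAAAAAAAAAAAAAAAAAAAAAAAAAAAAAAAAAAAAAAAAAAAAAAAAAAAAAAAAAAAAAAAAAAAAAAAAAAAAAAAAAAAAAAAAAAAAAAAAAAAAAAAAAAAAAAAAAAAAAAAAAAAAAAAAAAAAAAAA="/>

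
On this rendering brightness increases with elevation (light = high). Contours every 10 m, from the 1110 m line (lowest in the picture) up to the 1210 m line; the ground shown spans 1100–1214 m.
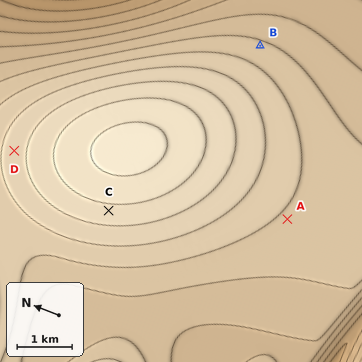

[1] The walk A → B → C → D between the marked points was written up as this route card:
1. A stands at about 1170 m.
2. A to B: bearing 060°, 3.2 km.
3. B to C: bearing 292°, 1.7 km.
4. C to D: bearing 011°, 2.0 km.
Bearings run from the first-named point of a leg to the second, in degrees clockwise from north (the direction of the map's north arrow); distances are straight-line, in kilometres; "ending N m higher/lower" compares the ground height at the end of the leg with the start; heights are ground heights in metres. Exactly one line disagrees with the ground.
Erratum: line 3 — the distance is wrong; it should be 4.1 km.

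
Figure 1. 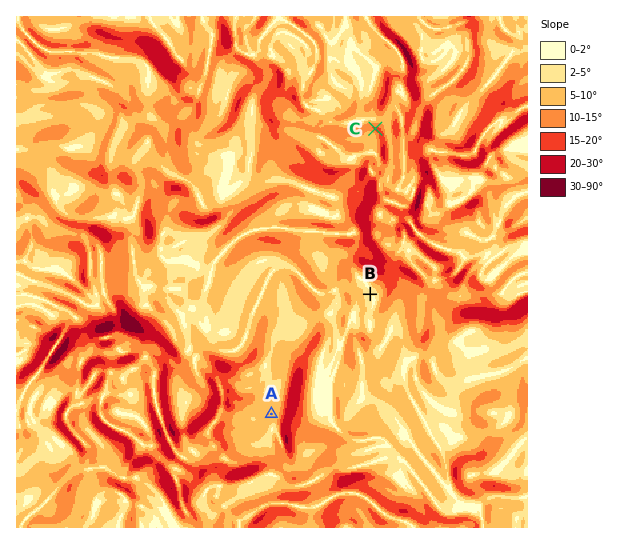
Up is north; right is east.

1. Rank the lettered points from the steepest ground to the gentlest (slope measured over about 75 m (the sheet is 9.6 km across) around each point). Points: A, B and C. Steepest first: C A B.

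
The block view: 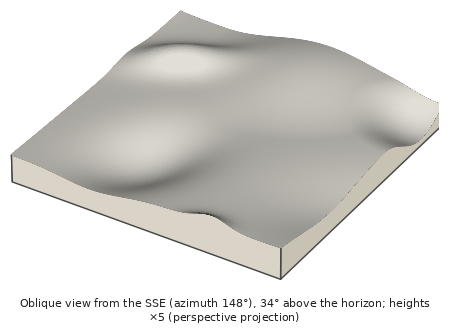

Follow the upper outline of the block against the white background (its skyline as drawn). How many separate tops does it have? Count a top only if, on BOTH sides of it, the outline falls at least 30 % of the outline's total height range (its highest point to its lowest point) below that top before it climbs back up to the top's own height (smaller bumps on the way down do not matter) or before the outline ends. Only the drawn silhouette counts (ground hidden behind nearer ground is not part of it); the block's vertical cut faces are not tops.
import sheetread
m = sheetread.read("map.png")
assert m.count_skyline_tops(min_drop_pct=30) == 1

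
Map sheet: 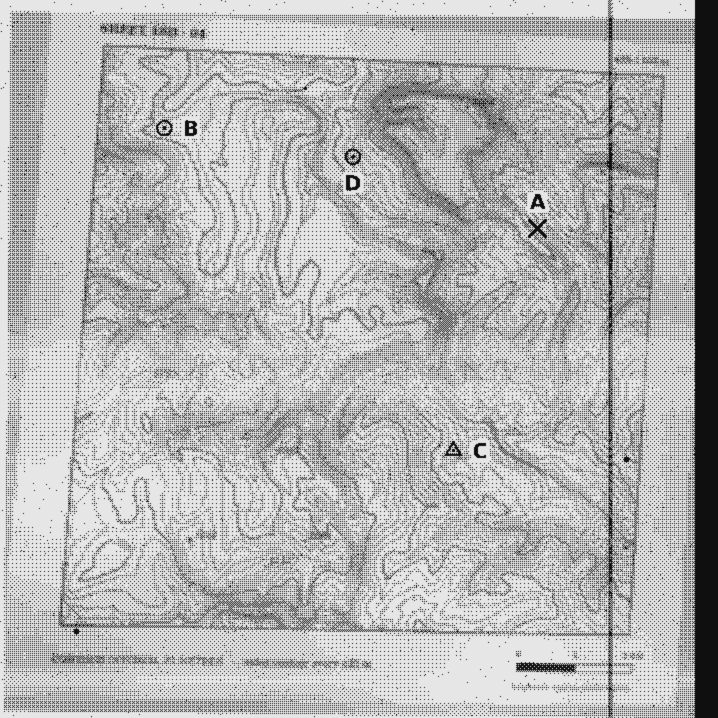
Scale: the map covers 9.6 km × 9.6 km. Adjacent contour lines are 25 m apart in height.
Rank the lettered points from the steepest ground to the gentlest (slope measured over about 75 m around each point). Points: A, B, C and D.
A D C B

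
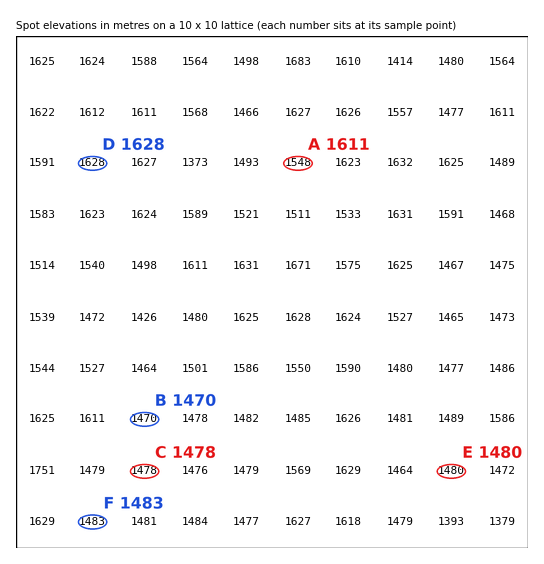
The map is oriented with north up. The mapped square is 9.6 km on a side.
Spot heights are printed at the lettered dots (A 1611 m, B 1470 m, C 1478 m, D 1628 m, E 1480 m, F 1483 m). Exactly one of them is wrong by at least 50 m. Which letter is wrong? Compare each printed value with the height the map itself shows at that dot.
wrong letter A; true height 1548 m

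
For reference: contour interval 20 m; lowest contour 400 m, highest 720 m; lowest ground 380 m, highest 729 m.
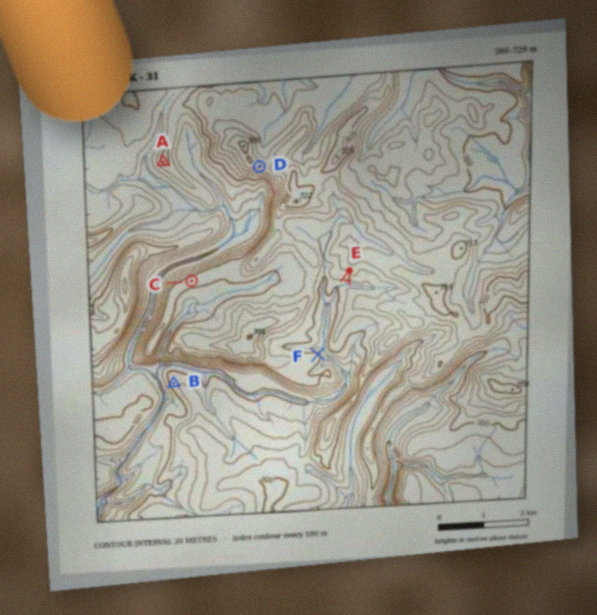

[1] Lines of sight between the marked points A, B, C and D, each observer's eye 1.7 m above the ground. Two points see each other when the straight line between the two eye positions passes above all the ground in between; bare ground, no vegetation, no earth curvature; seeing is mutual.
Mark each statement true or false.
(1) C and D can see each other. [true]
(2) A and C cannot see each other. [false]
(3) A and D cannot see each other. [true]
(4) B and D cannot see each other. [true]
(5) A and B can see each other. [false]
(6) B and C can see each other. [false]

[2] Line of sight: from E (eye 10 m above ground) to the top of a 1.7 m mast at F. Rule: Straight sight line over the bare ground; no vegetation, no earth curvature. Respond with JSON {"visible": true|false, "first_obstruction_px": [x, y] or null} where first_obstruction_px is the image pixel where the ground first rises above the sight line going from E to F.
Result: {"visible": true, "first_obstruction_px": null}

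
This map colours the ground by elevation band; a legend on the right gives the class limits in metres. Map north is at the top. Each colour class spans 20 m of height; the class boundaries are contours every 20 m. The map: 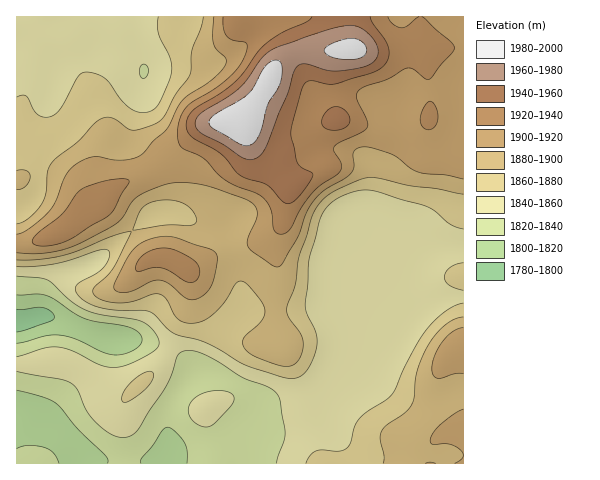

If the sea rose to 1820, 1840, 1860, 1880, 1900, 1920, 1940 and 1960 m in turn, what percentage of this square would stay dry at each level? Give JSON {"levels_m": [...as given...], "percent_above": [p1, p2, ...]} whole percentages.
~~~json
{"levels_m": [1820, 1840, 1860, 1880, 1900, 1920, 1940, 1960], "percent_above": [96, 87, 60, 46, 31, 17, 9, 4]}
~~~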